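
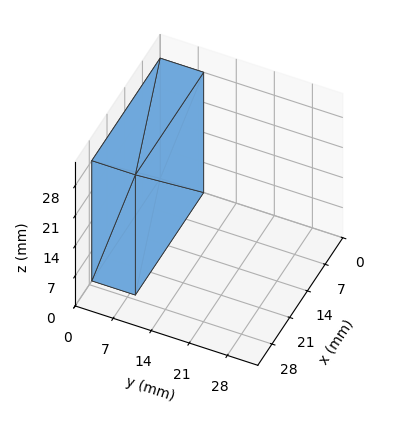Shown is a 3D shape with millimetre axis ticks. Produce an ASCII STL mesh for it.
Reading the render: the shape is a rectangular box, roughly 27 × 8 mm footprint and 28 mm tall (dimensions read to the nearest mm from the axis ticks). For the STL, each face is triangulated and given an outward normal.

solid part
  facet normal 0.0000 0.0000 -1.0000
    outer loop
      vertex 27.00 8.00 0.00
      vertex 27.00 0.00 0.00
      vertex 0.00 0.00 0.00
    endloop
  endfacet
  facet normal 0.0000 0.0000 -1.0000
    outer loop
      vertex 0.00 8.00 0.00
      vertex 27.00 8.00 0.00
      vertex 0.00 0.00 0.00
    endloop
  endfacet
  facet normal 0.0000 0.0000 1.0000
    outer loop
      vertex 0.00 0.00 28.00
      vertex 27.00 0.00 28.00
      vertex 27.00 8.00 28.00
    endloop
  endfacet
  facet normal 0.0000 0.0000 1.0000
    outer loop
      vertex 0.00 0.00 28.00
      vertex 27.00 8.00 28.00
      vertex 0.00 8.00 28.00
    endloop
  endfacet
  facet normal 0.0000 -1.0000 0.0000
    outer loop
      vertex 0.00 0.00 0.00
      vertex 27.00 0.00 0.00
      vertex 27.00 0.00 28.00
    endloop
  endfacet
  facet normal 0.0000 -1.0000 0.0000
    outer loop
      vertex 0.00 0.00 0.00
      vertex 27.00 0.00 28.00
      vertex 0.00 0.00 28.00
    endloop
  endfacet
  facet normal 0.0000 1.0000 0.0000
    outer loop
      vertex 27.00 8.00 28.00
      vertex 27.00 8.00 0.00
      vertex 0.00 8.00 0.00
    endloop
  endfacet
  facet normal 0.0000 1.0000 0.0000
    outer loop
      vertex 0.00 8.00 28.00
      vertex 27.00 8.00 28.00
      vertex 0.00 8.00 0.00
    endloop
  endfacet
  facet normal -1.0000 0.0000 0.0000
    outer loop
      vertex 0.00 8.00 28.00
      vertex 0.00 8.00 0.00
      vertex 0.00 0.00 0.00
    endloop
  endfacet
  facet normal -1.0000 0.0000 0.0000
    outer loop
      vertex 0.00 0.00 28.00
      vertex 0.00 8.00 28.00
      vertex 0.00 0.00 0.00
    endloop
  endfacet
  facet normal 1.0000 0.0000 0.0000
    outer loop
      vertex 27.00 0.00 0.00
      vertex 27.00 8.00 0.00
      vertex 27.00 8.00 28.00
    endloop
  endfacet
  facet normal 1.0000 0.0000 0.0000
    outer loop
      vertex 27.00 0.00 0.00
      vertex 27.00 8.00 28.00
      vertex 27.00 0.00 28.00
    endloop
  endfacet
endsolid part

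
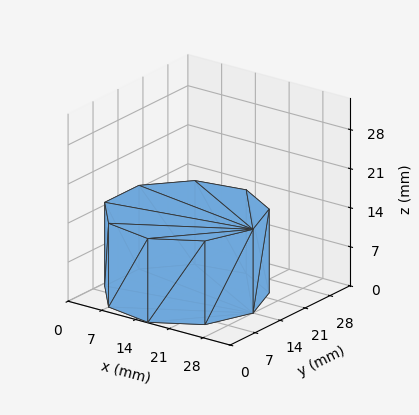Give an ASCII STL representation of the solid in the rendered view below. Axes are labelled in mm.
Reading the render: the shape is a regular 9-sided prism (a cylinder approximated with 9 flat sides), circumscribed radius ≈ 14 mm, height ≈ 15 mm (dimensions read to the nearest mm from the axis ticks). For the STL, each face is triangulated and given an outward normal.

solid part
  facet normal 0.0000 0.0000 -1.0000
    outer loop
      vertex 16.4 27.8 0.0
      vertex 24.7 23.0 0.0
      vertex 28.0 14.0 0.0
    endloop
  endfacet
  facet normal 0.0000 0.0000 -1.0000
    outer loop
      vertex 7.0 26.1 0.0
      vertex 16.4 27.8 0.0
      vertex 28.0 14.0 0.0
    endloop
  endfacet
  facet normal 0.0000 0.0000 -1.0000
    outer loop
      vertex 0.8 18.8 0.0
      vertex 7.0 26.1 0.0
      vertex 28.0 14.0 0.0
    endloop
  endfacet
  facet normal 0.0000 0.0000 -1.0000
    outer loop
      vertex 0.8 9.2 0.0
      vertex 0.8 18.8 0.0
      vertex 28.0 14.0 0.0
    endloop
  endfacet
  facet normal 0.0000 0.0000 -1.0000
    outer loop
      vertex 7.0 1.9 0.0
      vertex 0.8 9.2 0.0
      vertex 28.0 14.0 0.0
    endloop
  endfacet
  facet normal 0.0000 0.0000 -1.0000
    outer loop
      vertex 16.4 0.2 0.0
      vertex 7.0 1.9 0.0
      vertex 28.0 14.0 0.0
    endloop
  endfacet
  facet normal 0.0000 0.0000 -1.0000
    outer loop
      vertex 24.7 5.0 0.0
      vertex 16.4 0.2 0.0
      vertex 28.0 14.0 0.0
    endloop
  endfacet
  facet normal 0.0000 0.0000 1.0000
    outer loop
      vertex 28.0 14.0 15.0
      vertex 24.7 23.0 15.0
      vertex 16.4 27.8 15.0
    endloop
  endfacet
  facet normal 0.0000 0.0000 1.0000
    outer loop
      vertex 28.0 14.0 15.0
      vertex 16.4 27.8 15.0
      vertex 7.0 26.1 15.0
    endloop
  endfacet
  facet normal 0.0000 0.0000 1.0000
    outer loop
      vertex 28.0 14.0 15.0
      vertex 7.0 26.1 15.0
      vertex 0.8 18.8 15.0
    endloop
  endfacet
  facet normal 0.0000 0.0000 1.0000
    outer loop
      vertex 28.0 14.0 15.0
      vertex 0.8 18.8 15.0
      vertex 0.8 9.2 15.0
    endloop
  endfacet
  facet normal 0.0000 0.0000 1.0000
    outer loop
      vertex 28.0 14.0 15.0
      vertex 0.8 9.2 15.0
      vertex 7.0 1.9 15.0
    endloop
  endfacet
  facet normal 0.0000 0.0000 1.0000
    outer loop
      vertex 28.0 14.0 15.0
      vertex 7.0 1.9 15.0
      vertex 16.4 0.2 15.0
    endloop
  endfacet
  facet normal 0.0000 0.0000 1.0000
    outer loop
      vertex 28.0 14.0 15.0
      vertex 16.4 0.2 15.0
      vertex 24.7 5.0 15.0
    endloop
  endfacet
  facet normal 0.9389 0.3443 0.0000
    outer loop
      vertex 28.0 14.0 0.0
      vertex 24.7 23.0 0.0
      vertex 24.7 23.0 15.0
    endloop
  endfacet
  facet normal 0.9389 0.3443 0.0000
    outer loop
      vertex 28.0 14.0 0.0
      vertex 24.7 23.0 15.0
      vertex 28.0 14.0 15.0
    endloop
  endfacet
  facet normal 0.5006 0.8657 0.0000
    outer loop
      vertex 24.7 23.0 0.0
      vertex 16.4 27.8 0.0
      vertex 16.4 27.8 15.0
    endloop
  endfacet
  facet normal 0.5006 0.8657 0.0000
    outer loop
      vertex 24.7 23.0 0.0
      vertex 16.4 27.8 15.0
      vertex 24.7 23.0 15.0
    endloop
  endfacet
  facet normal -0.1780 0.9840 0.0000
    outer loop
      vertex 16.4 27.8 0.0
      vertex 7.0 26.1 0.0
      vertex 7.0 26.1 15.0
    endloop
  endfacet
  facet normal -0.1780 0.9840 0.0000
    outer loop
      vertex 16.4 27.8 0.0
      vertex 7.0 26.1 15.0
      vertex 16.4 27.8 15.0
    endloop
  endfacet
  facet normal -0.7622 0.6473 0.0000
    outer loop
      vertex 7.0 26.1 0.0
      vertex 0.8 18.8 0.0
      vertex 0.8 18.8 15.0
    endloop
  endfacet
  facet normal -0.7622 0.6473 0.0000
    outer loop
      vertex 7.0 26.1 0.0
      vertex 0.8 18.8 15.0
      vertex 7.0 26.1 15.0
    endloop
  endfacet
  facet normal -1.0000 0.0000 0.0000
    outer loop
      vertex 0.8 18.8 0.0
      vertex 0.8 9.2 0.0
      vertex 0.8 9.2 15.0
    endloop
  endfacet
  facet normal -1.0000 0.0000 0.0000
    outer loop
      vertex 0.8 18.8 0.0
      vertex 0.8 9.2 15.0
      vertex 0.8 18.8 15.0
    endloop
  endfacet
  facet normal -0.7622 -0.6473 0.0000
    outer loop
      vertex 0.8 9.2 0.0
      vertex 7.0 1.9 0.0
      vertex 7.0 1.9 15.0
    endloop
  endfacet
  facet normal -0.7622 -0.6473 0.0000
    outer loop
      vertex 0.8 9.2 0.0
      vertex 7.0 1.9 15.0
      vertex 0.8 9.2 15.0
    endloop
  endfacet
  facet normal -0.1780 -0.9840 0.0000
    outer loop
      vertex 7.0 1.9 0.0
      vertex 16.4 0.2 0.0
      vertex 16.4 0.2 15.0
    endloop
  endfacet
  facet normal -0.1780 -0.9840 0.0000
    outer loop
      vertex 7.0 1.9 0.0
      vertex 16.4 0.2 15.0
      vertex 7.0 1.9 15.0
    endloop
  endfacet
  facet normal 0.5006 -0.8657 0.0000
    outer loop
      vertex 16.4 0.2 0.0
      vertex 24.7 5.0 0.0
      vertex 24.7 5.0 15.0
    endloop
  endfacet
  facet normal 0.5006 -0.8657 0.0000
    outer loop
      vertex 16.4 0.2 0.0
      vertex 24.7 5.0 15.0
      vertex 16.4 0.2 15.0
    endloop
  endfacet
  facet normal 0.9389 -0.3443 0.0000
    outer loop
      vertex 24.7 5.0 0.0
      vertex 28.0 14.0 0.0
      vertex 28.0 14.0 15.0
    endloop
  endfacet
  facet normal 0.9389 -0.3443 0.0000
    outer loop
      vertex 24.7 5.0 0.0
      vertex 28.0 14.0 15.0
      vertex 24.7 5.0 15.0
    endloop
  endfacet
endsolid part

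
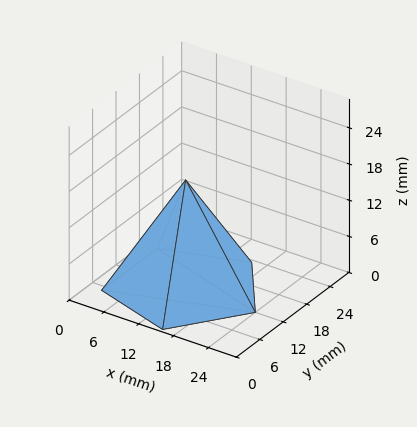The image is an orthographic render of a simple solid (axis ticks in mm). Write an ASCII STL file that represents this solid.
Reading the render: the shape is a regular 5-sided pyramid, base circumscribed radius ≈ 12 mm, apex at z ≈ 18 mm (dimensions read to the nearest mm from the axis ticks). For the STL, each face is triangulated and given an outward normal.

solid part
  facet normal 0.0000 0.0000 -1.0000
    outer loop
      vertex 2.3 19.1 0.0
      vertex 15.7 23.4 0.0
      vertex 24.0 12.0 0.0
    endloop
  endfacet
  facet normal 0.0000 0.0000 -1.0000
    outer loop
      vertex 2.3 4.9 0.0
      vertex 2.3 19.1 0.0
      vertex 24.0 12.0 0.0
    endloop
  endfacet
  facet normal 0.0000 0.0000 -1.0000
    outer loop
      vertex 15.7 0.6 0.0
      vertex 2.3 4.9 0.0
      vertex 24.0 12.0 0.0
    endloop
  endfacet
  facet normal 0.7117 0.5181 0.4744
    outer loop
      vertex 24.0 12.0 0.0
      vertex 15.7 23.4 0.0
      vertex 12.0 12.0 18.0
    endloop
  endfacet
  facet normal -0.2688 0.8377 0.4753
    outer loop
      vertex 15.7 23.4 0.0
      vertex 2.3 19.1 0.0
      vertex 12.0 12.0 18.0
    endloop
  endfacet
  facet normal -0.8803 0.0000 0.4744
    outer loop
      vertex 2.3 19.1 0.0
      vertex 2.3 4.9 0.0
      vertex 12.0 12.0 18.0
    endloop
  endfacet
  facet normal -0.2688 -0.8377 0.4753
    outer loop
      vertex 2.3 4.9 0.0
      vertex 15.7 0.6 0.0
      vertex 12.0 12.0 18.0
    endloop
  endfacet
  facet normal 0.7117 -0.5181 0.4744
    outer loop
      vertex 15.7 0.6 0.0
      vertex 24.0 12.0 0.0
      vertex 12.0 12.0 18.0
    endloop
  endfacet
endsolid part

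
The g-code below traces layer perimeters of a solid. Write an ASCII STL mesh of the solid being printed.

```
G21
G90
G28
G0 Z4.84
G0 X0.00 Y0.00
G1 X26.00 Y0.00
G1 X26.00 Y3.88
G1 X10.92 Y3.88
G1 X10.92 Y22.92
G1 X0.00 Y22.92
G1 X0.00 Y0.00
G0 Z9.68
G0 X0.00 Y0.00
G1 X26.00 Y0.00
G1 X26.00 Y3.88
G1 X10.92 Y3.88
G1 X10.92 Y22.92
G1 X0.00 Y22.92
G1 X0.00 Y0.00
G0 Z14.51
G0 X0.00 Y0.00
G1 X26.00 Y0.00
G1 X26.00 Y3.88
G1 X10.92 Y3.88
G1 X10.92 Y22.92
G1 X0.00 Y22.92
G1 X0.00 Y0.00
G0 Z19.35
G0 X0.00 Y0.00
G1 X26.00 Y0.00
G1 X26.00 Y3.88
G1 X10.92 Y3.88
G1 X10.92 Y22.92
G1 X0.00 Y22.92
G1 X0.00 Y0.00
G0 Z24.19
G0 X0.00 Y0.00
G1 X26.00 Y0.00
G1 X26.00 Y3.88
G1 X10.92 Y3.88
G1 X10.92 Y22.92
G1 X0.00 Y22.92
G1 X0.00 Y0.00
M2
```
solid part
  facet normal 0.0000 0.0000 -1.0000
    outer loop
      vertex 26.00 3.88 0.00
      vertex 26.00 0.00 0.00
      vertex 0.00 0.00 0.00
    endloop
  endfacet
  facet normal 0.0000 0.0000 -1.0000
    outer loop
      vertex 10.92 3.88 0.00
      vertex 26.00 3.88 0.00
      vertex 0.00 0.00 0.00
    endloop
  endfacet
  facet normal 0.0000 0.0000 -1.0000
    outer loop
      vertex 10.92 22.92 0.00
      vertex 10.92 3.88 0.00
      vertex 0.00 0.00 0.00
    endloop
  endfacet
  facet normal 0.0000 0.0000 -1.0000
    outer loop
      vertex 0.00 22.92 0.00
      vertex 10.92 22.92 0.00
      vertex 0.00 0.00 0.00
    endloop
  endfacet
  facet normal 0.0000 0.0000 1.0000
    outer loop
      vertex 0.00 0.00 24.19
      vertex 26.00 0.00 24.19
      vertex 26.00 3.88 24.19
    endloop
  endfacet
  facet normal 0.0000 0.0000 1.0000
    outer loop
      vertex 0.00 0.00 24.19
      vertex 26.00 3.88 24.19
      vertex 10.92 3.88 24.19
    endloop
  endfacet
  facet normal 0.0000 0.0000 1.0000
    outer loop
      vertex 0.00 0.00 24.19
      vertex 10.92 3.88 24.19
      vertex 10.92 22.92 24.19
    endloop
  endfacet
  facet normal 0.0000 0.0000 1.0000
    outer loop
      vertex 0.00 0.00 24.19
      vertex 10.92 22.92 24.19
      vertex 0.00 22.92 24.19
    endloop
  endfacet
  facet normal 0.0000 -1.0000 0.0000
    outer loop
      vertex 0.00 0.00 0.00
      vertex 26.00 0.00 0.00
      vertex 26.00 0.00 24.19
    endloop
  endfacet
  facet normal 0.0000 -1.0000 0.0000
    outer loop
      vertex 0.00 0.00 0.00
      vertex 26.00 0.00 24.19
      vertex 0.00 0.00 24.19
    endloop
  endfacet
  facet normal 1.0000 0.0000 0.0000
    outer loop
      vertex 26.00 0.00 0.00
      vertex 26.00 3.88 0.00
      vertex 26.00 3.88 24.19
    endloop
  endfacet
  facet normal 1.0000 0.0000 0.0000
    outer loop
      vertex 26.00 0.00 0.00
      vertex 26.00 3.88 24.19
      vertex 26.00 0.00 24.19
    endloop
  endfacet
  facet normal 0.0000 1.0000 0.0000
    outer loop
      vertex 26.00 3.88 0.00
      vertex 10.92 3.88 0.00
      vertex 10.92 3.88 24.19
    endloop
  endfacet
  facet normal 0.0000 1.0000 0.0000
    outer loop
      vertex 26.00 3.88 0.00
      vertex 10.92 3.88 24.19
      vertex 26.00 3.88 24.19
    endloop
  endfacet
  facet normal 1.0000 0.0000 0.0000
    outer loop
      vertex 10.92 3.88 0.00
      vertex 10.92 22.92 0.00
      vertex 10.92 22.92 24.19
    endloop
  endfacet
  facet normal 1.0000 0.0000 0.0000
    outer loop
      vertex 10.92 3.88 0.00
      vertex 10.92 22.92 24.19
      vertex 10.92 3.88 24.19
    endloop
  endfacet
  facet normal 0.0000 1.0000 0.0000
    outer loop
      vertex 10.92 22.92 0.00
      vertex 0.00 22.92 0.00
      vertex 0.00 22.92 24.19
    endloop
  endfacet
  facet normal 0.0000 1.0000 0.0000
    outer loop
      vertex 10.92 22.92 0.00
      vertex 0.00 22.92 24.19
      vertex 10.92 22.92 24.19
    endloop
  endfacet
  facet normal -1.0000 0.0000 0.0000
    outer loop
      vertex 0.00 22.92 0.00
      vertex 0.00 0.00 0.00
      vertex 0.00 0.00 24.19
    endloop
  endfacet
  facet normal -1.0000 0.0000 0.0000
    outer loop
      vertex 0.00 22.92 0.00
      vertex 0.00 0.00 24.19
      vertex 0.00 22.92 24.19
    endloop
  endfacet
endsolid part

The G0 Z moves step by Δz≈4.84 mm. Every layer's G1 loop is the same polygon, so the solid is a straight extrusion of it from z=0 to z≈24.2. Closing with flat bottom and top caps and triangulating gives 20 facets — an L-shaped prism: outer 26 × 22.9 mm, arm thicknesses ≈ 3.88 mm (horizontal) and 10.9 mm (vertical), extruded 24.2 mm in z.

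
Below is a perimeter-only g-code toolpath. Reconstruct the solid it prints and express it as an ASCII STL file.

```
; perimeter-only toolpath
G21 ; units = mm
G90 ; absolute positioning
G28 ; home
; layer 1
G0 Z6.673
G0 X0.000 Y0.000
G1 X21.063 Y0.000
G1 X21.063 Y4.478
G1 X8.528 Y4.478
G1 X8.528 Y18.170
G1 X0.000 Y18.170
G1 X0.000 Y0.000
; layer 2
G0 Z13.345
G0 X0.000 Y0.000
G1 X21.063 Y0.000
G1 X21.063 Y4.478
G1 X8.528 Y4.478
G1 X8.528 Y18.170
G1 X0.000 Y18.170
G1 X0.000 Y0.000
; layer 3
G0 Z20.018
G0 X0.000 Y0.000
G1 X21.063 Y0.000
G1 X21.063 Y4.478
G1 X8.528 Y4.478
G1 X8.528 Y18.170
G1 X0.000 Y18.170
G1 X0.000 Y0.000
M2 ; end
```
solid part
  facet normal 0.0000 0.0000 -1.0000
    outer loop
      vertex 21.063 4.478 0.000
      vertex 21.063 0.000 0.000
      vertex 0.000 0.000 0.000
    endloop
  endfacet
  facet normal 0.0000 0.0000 -1.0000
    outer loop
      vertex 8.528 4.478 0.000
      vertex 21.063 4.478 0.000
      vertex 0.000 0.000 0.000
    endloop
  endfacet
  facet normal 0.0000 0.0000 -1.0000
    outer loop
      vertex 8.528 18.170 0.000
      vertex 8.528 4.478 0.000
      vertex 0.000 0.000 0.000
    endloop
  endfacet
  facet normal 0.0000 0.0000 -1.0000
    outer loop
      vertex 0.000 18.170 0.000
      vertex 8.528 18.170 0.000
      vertex 0.000 0.000 0.000
    endloop
  endfacet
  facet normal 0.0000 0.0000 1.0000
    outer loop
      vertex 0.000 0.000 20.018
      vertex 21.063 0.000 20.018
      vertex 21.063 4.478 20.018
    endloop
  endfacet
  facet normal 0.0000 0.0000 1.0000
    outer loop
      vertex 0.000 0.000 20.018
      vertex 21.063 4.478 20.018
      vertex 8.528 4.478 20.018
    endloop
  endfacet
  facet normal 0.0000 0.0000 1.0000
    outer loop
      vertex 0.000 0.000 20.018
      vertex 8.528 4.478 20.018
      vertex 8.528 18.170 20.018
    endloop
  endfacet
  facet normal 0.0000 0.0000 1.0000
    outer loop
      vertex 0.000 0.000 20.018
      vertex 8.528 18.170 20.018
      vertex 0.000 18.170 20.018
    endloop
  endfacet
  facet normal 0.0000 -1.0000 0.0000
    outer loop
      vertex 0.000 0.000 0.000
      vertex 21.063 0.000 0.000
      vertex 21.063 0.000 20.018
    endloop
  endfacet
  facet normal 0.0000 -1.0000 0.0000
    outer loop
      vertex 0.000 0.000 0.000
      vertex 21.063 0.000 20.018
      vertex 0.000 0.000 20.018
    endloop
  endfacet
  facet normal 1.0000 0.0000 0.0000
    outer loop
      vertex 21.063 0.000 0.000
      vertex 21.063 4.478 0.000
      vertex 21.063 4.478 20.018
    endloop
  endfacet
  facet normal 1.0000 0.0000 0.0000
    outer loop
      vertex 21.063 0.000 0.000
      vertex 21.063 4.478 20.018
      vertex 21.063 0.000 20.018
    endloop
  endfacet
  facet normal 0.0000 1.0000 0.0000
    outer loop
      vertex 21.063 4.478 0.000
      vertex 8.528 4.478 0.000
      vertex 8.528 4.478 20.018
    endloop
  endfacet
  facet normal 0.0000 1.0000 0.0000
    outer loop
      vertex 21.063 4.478 0.000
      vertex 8.528 4.478 20.018
      vertex 21.063 4.478 20.018
    endloop
  endfacet
  facet normal 1.0000 0.0000 0.0000
    outer loop
      vertex 8.528 4.478 0.000
      vertex 8.528 18.170 0.000
      vertex 8.528 18.170 20.018
    endloop
  endfacet
  facet normal 1.0000 0.0000 0.0000
    outer loop
      vertex 8.528 4.478 0.000
      vertex 8.528 18.170 20.018
      vertex 8.528 4.478 20.018
    endloop
  endfacet
  facet normal 0.0000 1.0000 0.0000
    outer loop
      vertex 8.528 18.170 0.000
      vertex 0.000 18.170 0.000
      vertex 0.000 18.170 20.018
    endloop
  endfacet
  facet normal 0.0000 1.0000 0.0000
    outer loop
      vertex 8.528 18.170 0.000
      vertex 0.000 18.170 20.018
      vertex 8.528 18.170 20.018
    endloop
  endfacet
  facet normal -1.0000 0.0000 0.0000
    outer loop
      vertex 0.000 18.170 0.000
      vertex 0.000 0.000 0.000
      vertex 0.000 0.000 20.018
    endloop
  endfacet
  facet normal -1.0000 0.0000 0.0000
    outer loop
      vertex 0.000 18.170 0.000
      vertex 0.000 0.000 20.018
      vertex 0.000 18.170 20.018
    endloop
  endfacet
endsolid part

The G0 Z moves step by Δz≈6.673 mm. Every layer's G1 loop is the same polygon, so the solid is a straight extrusion of it from z=0 to z≈20. Closing with flat bottom and top caps and triangulating gives 20 facets — an L-shaped prism: outer 21.1 × 18.2 mm, arm thicknesses ≈ 4.48 mm (horizontal) and 8.53 mm (vertical), extruded 20 mm in z.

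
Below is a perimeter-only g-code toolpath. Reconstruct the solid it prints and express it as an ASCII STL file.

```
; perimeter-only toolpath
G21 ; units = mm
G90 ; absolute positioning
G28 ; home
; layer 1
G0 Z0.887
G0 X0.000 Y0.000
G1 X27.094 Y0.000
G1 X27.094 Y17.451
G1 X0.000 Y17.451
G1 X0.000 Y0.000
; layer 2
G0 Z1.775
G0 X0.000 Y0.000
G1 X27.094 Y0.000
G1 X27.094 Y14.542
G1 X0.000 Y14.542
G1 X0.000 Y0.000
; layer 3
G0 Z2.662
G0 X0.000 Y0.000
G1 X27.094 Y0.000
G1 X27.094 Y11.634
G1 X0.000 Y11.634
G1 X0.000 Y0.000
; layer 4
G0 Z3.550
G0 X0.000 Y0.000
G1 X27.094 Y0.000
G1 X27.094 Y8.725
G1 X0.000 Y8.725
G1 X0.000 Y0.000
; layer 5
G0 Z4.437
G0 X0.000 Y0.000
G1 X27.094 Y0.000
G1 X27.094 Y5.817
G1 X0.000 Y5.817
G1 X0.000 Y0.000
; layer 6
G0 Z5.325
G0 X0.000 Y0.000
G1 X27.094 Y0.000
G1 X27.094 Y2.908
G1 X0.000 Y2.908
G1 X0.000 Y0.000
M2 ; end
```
solid part
  facet normal 0.0000 0.0000 -1.0000
    outer loop
      vertex 27.094 20.359 0.000
      vertex 27.094 0.000 0.000
      vertex 0.000 0.000 0.000
    endloop
  endfacet
  facet normal 0.0000 0.0000 -1.0000
    outer loop
      vertex 0.000 20.359 0.000
      vertex 27.094 20.359 0.000
      vertex 0.000 0.000 0.000
    endloop
  endfacet
  facet normal 0.0000 -1.0000 0.0000
    outer loop
      vertex 0.000 0.000 0.000
      vertex 27.094 0.000 0.000
      vertex 27.094 0.000 6.212
    endloop
  endfacet
  facet normal 0.0000 -1.0000 0.0000
    outer loop
      vertex 0.000 0.000 0.000
      vertex 27.094 0.000 6.212
      vertex 0.000 0.000 6.212
    endloop
  endfacet
  facet normal 0.0000 0.2918 0.9565
    outer loop
      vertex 0.000 0.000 6.212
      vertex 27.094 0.000 6.212
      vertex 27.094 20.359 0.000
    endloop
  endfacet
  facet normal 0.0000 0.2918 0.9565
    outer loop
      vertex 0.000 0.000 6.212
      vertex 27.094 20.359 0.000
      vertex 0.000 20.359 0.000
    endloop
  endfacet
  facet normal -1.0000 0.0000 0.0000
    outer loop
      vertex 0.000 0.000 6.212
      vertex 0.000 20.359 0.000
      vertex 0.000 0.000 0.000
    endloop
  endfacet
  facet normal 1.0000 0.0000 0.0000
    outer loop
      vertex 27.094 0.000 0.000
      vertex 27.094 20.359 0.000
      vertex 27.094 0.000 6.212
    endloop
  endfacet
endsolid part

The G0 Z moves step by Δz≈0.887 mm. The G1 loops shrink linearly with z, so the solid tapers from its base footprint up to z≈6.21. Closing with a flat bottom cap and the tapered top and triangulating gives 8 facets — a wedge (ramp): 27.1 × 20.4 mm base, rising to 6.21 mm along the y=0 edge and sloping linearly to z=0 at y=20.4.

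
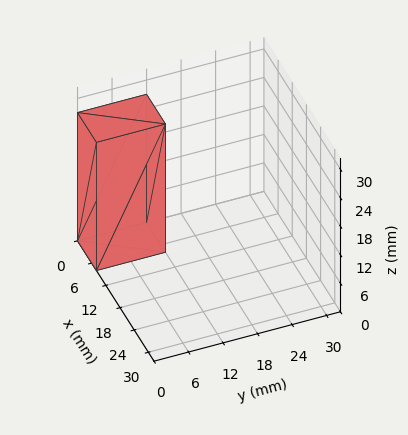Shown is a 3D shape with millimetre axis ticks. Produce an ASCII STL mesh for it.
Reading the render: the shape is a rectangular box, roughly 8 × 12 mm footprint and 27 mm tall (dimensions read to the nearest mm from the axis ticks). For the STL, each face is triangulated and given an outward normal.

solid part
  facet normal 0.0000 0.0000 -1.0000
    outer loop
      vertex 8.0 12.0 0.0
      vertex 8.0 0.0 0.0
      vertex 0.0 0.0 0.0
    endloop
  endfacet
  facet normal 0.0000 0.0000 -1.0000
    outer loop
      vertex 0.0 12.0 0.0
      vertex 8.0 12.0 0.0
      vertex 0.0 0.0 0.0
    endloop
  endfacet
  facet normal 0.0000 0.0000 1.0000
    outer loop
      vertex 0.0 0.0 27.0
      vertex 8.0 0.0 27.0
      vertex 8.0 12.0 27.0
    endloop
  endfacet
  facet normal 0.0000 0.0000 1.0000
    outer loop
      vertex 0.0 0.0 27.0
      vertex 8.0 12.0 27.0
      vertex 0.0 12.0 27.0
    endloop
  endfacet
  facet normal 0.0000 -1.0000 0.0000
    outer loop
      vertex 0.0 0.0 0.0
      vertex 8.0 0.0 0.0
      vertex 8.0 0.0 27.0
    endloop
  endfacet
  facet normal 0.0000 -1.0000 0.0000
    outer loop
      vertex 0.0 0.0 0.0
      vertex 8.0 0.0 27.0
      vertex 0.0 0.0 27.0
    endloop
  endfacet
  facet normal 0.0000 1.0000 0.0000
    outer loop
      vertex 8.0 12.0 27.0
      vertex 8.0 12.0 0.0
      vertex 0.0 12.0 0.0
    endloop
  endfacet
  facet normal 0.0000 1.0000 0.0000
    outer loop
      vertex 0.0 12.0 27.0
      vertex 8.0 12.0 27.0
      vertex 0.0 12.0 0.0
    endloop
  endfacet
  facet normal -1.0000 0.0000 0.0000
    outer loop
      vertex 0.0 12.0 27.0
      vertex 0.0 12.0 0.0
      vertex 0.0 0.0 0.0
    endloop
  endfacet
  facet normal -1.0000 0.0000 0.0000
    outer loop
      vertex 0.0 0.0 27.0
      vertex 0.0 12.0 27.0
      vertex 0.0 0.0 0.0
    endloop
  endfacet
  facet normal 1.0000 0.0000 0.0000
    outer loop
      vertex 8.0 0.0 0.0
      vertex 8.0 12.0 0.0
      vertex 8.0 12.0 27.0
    endloop
  endfacet
  facet normal 1.0000 0.0000 0.0000
    outer loop
      vertex 8.0 0.0 0.0
      vertex 8.0 12.0 27.0
      vertex 8.0 0.0 27.0
    endloop
  endfacet
endsolid part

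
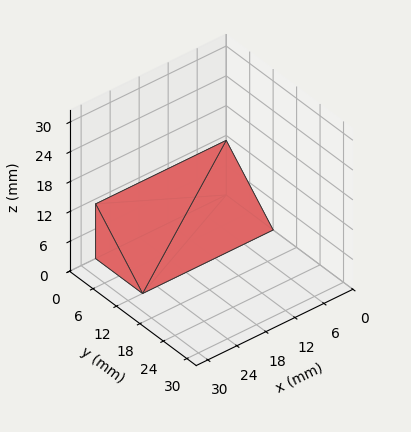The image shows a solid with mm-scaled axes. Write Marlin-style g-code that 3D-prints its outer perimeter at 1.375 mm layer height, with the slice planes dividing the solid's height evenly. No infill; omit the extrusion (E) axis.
Reading the render: the shape is a wedge (ramp): 27 × 12 mm base, rising to 11 mm along the y=0 edge and sloping linearly to z=0 at y=12 (dimensions read to the nearest mm from the axis ticks). For the g-code, the solid's height is divided into equal slices at the stated Δz and each level perimeter traced with G1 moves after a G0 lift.

; perimeter-only toolpath
G21 ; units = mm
G90 ; absolute positioning
G28 ; home
; layer 1
G0 Z1.375
G0 X0.000 Y0.000
G1 X27.000 Y0.000
G1 X27.000 Y10.500
G1 X0.000 Y10.500
G1 X0.000 Y0.000
; layer 2
G0 Z2.750
G0 X0.000 Y0.000
G1 X27.000 Y0.000
G1 X27.000 Y9.000
G1 X0.000 Y9.000
G1 X0.000 Y0.000
; layer 3
G0 Z4.125
G0 X0.000 Y0.000
G1 X27.000 Y0.000
G1 X27.000 Y7.500
G1 X0.000 Y7.500
G1 X0.000 Y0.000
; layer 4
G0 Z5.500
G0 X0.000 Y0.000
G1 X27.000 Y0.000
G1 X27.000 Y6.000
G1 X0.000 Y6.000
G1 X0.000 Y0.000
; layer 5
G0 Z6.875
G0 X0.000 Y0.000
G1 X27.000 Y0.000
G1 X27.000 Y4.500
G1 X0.000 Y4.500
G1 X0.000 Y0.000
; layer 6
G0 Z8.250
G0 X0.000 Y0.000
G1 X27.000 Y0.000
G1 X27.000 Y3.000
G1 X0.000 Y3.000
G1 X0.000 Y0.000
; layer 7
G0 Z9.625
G0 X0.000 Y0.000
G1 X27.000 Y0.000
G1 X27.000 Y1.500
G1 X0.000 Y1.500
G1 X0.000 Y0.000
M2 ; end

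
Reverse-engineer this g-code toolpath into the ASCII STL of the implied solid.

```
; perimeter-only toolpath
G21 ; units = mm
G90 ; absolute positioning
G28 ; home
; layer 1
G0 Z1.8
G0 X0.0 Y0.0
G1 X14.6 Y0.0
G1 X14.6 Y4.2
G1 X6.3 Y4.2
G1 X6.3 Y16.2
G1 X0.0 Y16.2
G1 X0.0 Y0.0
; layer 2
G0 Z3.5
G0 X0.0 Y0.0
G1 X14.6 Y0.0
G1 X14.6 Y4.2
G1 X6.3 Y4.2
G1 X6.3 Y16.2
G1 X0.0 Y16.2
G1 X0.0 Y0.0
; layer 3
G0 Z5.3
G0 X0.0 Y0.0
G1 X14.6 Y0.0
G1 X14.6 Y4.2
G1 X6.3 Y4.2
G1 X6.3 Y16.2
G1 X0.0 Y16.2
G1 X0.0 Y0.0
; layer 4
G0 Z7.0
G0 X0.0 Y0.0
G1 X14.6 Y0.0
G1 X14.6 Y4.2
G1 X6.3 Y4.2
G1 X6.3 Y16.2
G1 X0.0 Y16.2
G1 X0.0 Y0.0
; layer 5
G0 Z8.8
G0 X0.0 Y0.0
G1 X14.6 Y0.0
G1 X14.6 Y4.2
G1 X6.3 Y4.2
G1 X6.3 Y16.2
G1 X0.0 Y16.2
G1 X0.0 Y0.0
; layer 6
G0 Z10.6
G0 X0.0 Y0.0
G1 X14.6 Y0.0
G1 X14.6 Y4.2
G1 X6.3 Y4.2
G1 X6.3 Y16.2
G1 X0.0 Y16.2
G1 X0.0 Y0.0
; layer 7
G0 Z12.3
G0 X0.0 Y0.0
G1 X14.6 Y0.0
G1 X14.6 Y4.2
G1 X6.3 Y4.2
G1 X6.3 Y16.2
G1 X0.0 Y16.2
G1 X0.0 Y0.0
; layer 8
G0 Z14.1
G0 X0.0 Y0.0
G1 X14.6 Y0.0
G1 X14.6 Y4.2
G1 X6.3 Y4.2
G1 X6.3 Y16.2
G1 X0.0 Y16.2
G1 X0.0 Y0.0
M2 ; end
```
solid part
  facet normal 0.0000 0.0000 -1.0000
    outer loop
      vertex 14.6 4.2 0.0
      vertex 14.6 0.0 0.0
      vertex 0.0 0.0 0.0
    endloop
  endfacet
  facet normal 0.0000 0.0000 -1.0000
    outer loop
      vertex 6.3 4.2 0.0
      vertex 14.6 4.2 0.0
      vertex 0.0 0.0 0.0
    endloop
  endfacet
  facet normal 0.0000 0.0000 -1.0000
    outer loop
      vertex 6.3 16.2 0.0
      vertex 6.3 4.2 0.0
      vertex 0.0 0.0 0.0
    endloop
  endfacet
  facet normal 0.0000 0.0000 -1.0000
    outer loop
      vertex 0.0 16.2 0.0
      vertex 6.3 16.2 0.0
      vertex 0.0 0.0 0.0
    endloop
  endfacet
  facet normal 0.0000 0.0000 1.0000
    outer loop
      vertex 0.0 0.0 14.1
      vertex 14.6 0.0 14.1
      vertex 14.6 4.2 14.1
    endloop
  endfacet
  facet normal 0.0000 0.0000 1.0000
    outer loop
      vertex 0.0 0.0 14.1
      vertex 14.6 4.2 14.1
      vertex 6.3 4.2 14.1
    endloop
  endfacet
  facet normal 0.0000 0.0000 1.0000
    outer loop
      vertex 0.0 0.0 14.1
      vertex 6.3 4.2 14.1
      vertex 6.3 16.2 14.1
    endloop
  endfacet
  facet normal 0.0000 0.0000 1.0000
    outer loop
      vertex 0.0 0.0 14.1
      vertex 6.3 16.2 14.1
      vertex 0.0 16.2 14.1
    endloop
  endfacet
  facet normal 0.0000 -1.0000 0.0000
    outer loop
      vertex 0.0 0.0 0.0
      vertex 14.6 0.0 0.0
      vertex 14.6 0.0 14.1
    endloop
  endfacet
  facet normal 0.0000 -1.0000 0.0000
    outer loop
      vertex 0.0 0.0 0.0
      vertex 14.6 0.0 14.1
      vertex 0.0 0.0 14.1
    endloop
  endfacet
  facet normal 1.0000 0.0000 0.0000
    outer loop
      vertex 14.6 0.0 0.0
      vertex 14.6 4.2 0.0
      vertex 14.6 4.2 14.1
    endloop
  endfacet
  facet normal 1.0000 0.0000 0.0000
    outer loop
      vertex 14.6 0.0 0.0
      vertex 14.6 4.2 14.1
      vertex 14.6 0.0 14.1
    endloop
  endfacet
  facet normal 0.0000 1.0000 0.0000
    outer loop
      vertex 14.6 4.2 0.0
      vertex 6.3 4.2 0.0
      vertex 6.3 4.2 14.1
    endloop
  endfacet
  facet normal 0.0000 1.0000 0.0000
    outer loop
      vertex 14.6 4.2 0.0
      vertex 6.3 4.2 14.1
      vertex 14.6 4.2 14.1
    endloop
  endfacet
  facet normal 1.0000 0.0000 0.0000
    outer loop
      vertex 6.3 4.2 0.0
      vertex 6.3 16.2 0.0
      vertex 6.3 16.2 14.1
    endloop
  endfacet
  facet normal 1.0000 0.0000 0.0000
    outer loop
      vertex 6.3 4.2 0.0
      vertex 6.3 16.2 14.1
      vertex 6.3 4.2 14.1
    endloop
  endfacet
  facet normal 0.0000 1.0000 0.0000
    outer loop
      vertex 6.3 16.2 0.0
      vertex 0.0 16.2 0.0
      vertex 0.0 16.2 14.1
    endloop
  endfacet
  facet normal 0.0000 1.0000 0.0000
    outer loop
      vertex 6.3 16.2 0.0
      vertex 0.0 16.2 14.1
      vertex 6.3 16.2 14.1
    endloop
  endfacet
  facet normal -1.0000 0.0000 0.0000
    outer loop
      vertex 0.0 16.2 0.0
      vertex 0.0 0.0 0.0
      vertex 0.0 0.0 14.1
    endloop
  endfacet
  facet normal -1.0000 0.0000 0.0000
    outer loop
      vertex 0.0 16.2 0.0
      vertex 0.0 0.0 14.1
      vertex 0.0 16.2 14.1
    endloop
  endfacet
endsolid part

The G0 Z moves step by Δz≈1.8 mm. Every layer's G1 loop is the same polygon, so the solid is a straight extrusion of it from z=0 to z≈14.1. Closing with flat bottom and top caps and triangulating gives 20 facets — an L-shaped prism: outer 14.6 × 16.2 mm, arm thicknesses ≈ 4.2 mm (horizontal) and 6.3 mm (vertical), extruded 14.1 mm in z.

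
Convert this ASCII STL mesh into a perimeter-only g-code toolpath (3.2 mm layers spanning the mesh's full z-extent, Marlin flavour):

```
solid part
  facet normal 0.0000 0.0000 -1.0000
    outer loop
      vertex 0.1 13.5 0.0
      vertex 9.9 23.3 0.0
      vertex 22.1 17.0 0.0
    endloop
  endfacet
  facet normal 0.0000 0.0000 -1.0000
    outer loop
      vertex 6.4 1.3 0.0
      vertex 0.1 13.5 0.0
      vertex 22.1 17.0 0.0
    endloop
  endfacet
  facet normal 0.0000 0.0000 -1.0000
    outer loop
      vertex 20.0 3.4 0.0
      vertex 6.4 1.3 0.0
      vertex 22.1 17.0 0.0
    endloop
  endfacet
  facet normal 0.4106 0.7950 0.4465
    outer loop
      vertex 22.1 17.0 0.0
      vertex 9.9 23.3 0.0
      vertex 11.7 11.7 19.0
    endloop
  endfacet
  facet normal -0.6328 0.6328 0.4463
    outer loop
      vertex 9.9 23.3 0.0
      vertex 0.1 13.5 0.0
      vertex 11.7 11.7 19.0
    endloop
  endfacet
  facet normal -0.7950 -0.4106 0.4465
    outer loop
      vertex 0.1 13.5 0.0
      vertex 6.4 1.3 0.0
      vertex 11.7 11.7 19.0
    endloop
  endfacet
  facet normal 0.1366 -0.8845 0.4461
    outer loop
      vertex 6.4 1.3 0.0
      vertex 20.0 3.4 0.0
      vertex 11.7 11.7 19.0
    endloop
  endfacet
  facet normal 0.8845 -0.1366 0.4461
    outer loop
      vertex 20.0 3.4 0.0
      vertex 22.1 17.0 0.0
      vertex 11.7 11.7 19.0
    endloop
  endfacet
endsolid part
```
; perimeter-only toolpath
G21 ; units = mm
G90 ; absolute positioning
G28 ; home
; layer 1
G0 Z3.2
G0 X20.4 Y16.1
G1 X10.2 Y21.4
G1 X2.0 Y13.2
G1 X7.3 Y3.0
G1 X18.6 Y4.8
G1 X20.4 Y16.1
; layer 2
G0 Z6.3
G0 X18.6 Y15.2
G1 X10.5 Y19.4
G1 X4.0 Y12.9
G1 X8.2 Y4.8
G1 X17.2 Y6.2
G1 X18.6 Y15.2
; layer 3
G0 Z9.5
G0 X16.9 Y14.3
G1 X10.8 Y17.5
G1 X5.9 Y12.6
G1 X9.1 Y6.5
G1 X15.8 Y7.5
G1 X16.9 Y14.3
; layer 4
G0 Z12.7
G0 X15.2 Y13.5
G1 X11.1 Y15.6
G1 X7.8 Y12.3
G1 X9.9 Y8.2
G1 X14.5 Y8.9
G1 X15.2 Y13.5
; layer 5
G0 Z15.8
G0 X13.4 Y12.6
G1 X11.4 Y13.6
G1 X9.8 Y12.0
G1 X10.8 Y10.0
G1 X13.1 Y10.3
G1 X13.4 Y12.6
M2 ; end

The solid is a regular 5-sided pyramid, base circumscribed radius ≈ 11.7 mm, apex at z ≈ 19 mm. Slicing at Δz = 3.2 mm — 6 equal slices spanning the solid's height, so layer i sits at z = i·h/6 — gives 5 non-empty perimeters. Each is a 5-segment closed polygon; G0 lifts to the layer z and rapids to the start vertex, then G1 traces the edges. The cross-section shrinks linearly with z (the slice at the apex is degenerate and omitted).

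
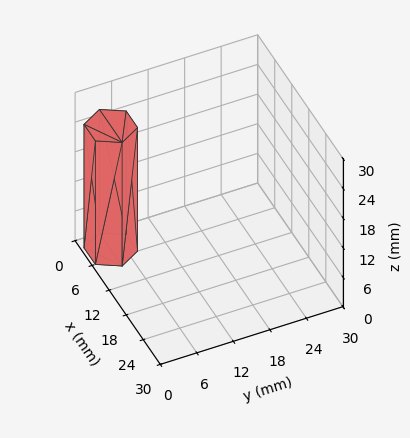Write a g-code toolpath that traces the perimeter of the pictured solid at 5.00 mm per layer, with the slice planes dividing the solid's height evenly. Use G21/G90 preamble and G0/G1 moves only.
Reading the render: the shape is a regular 6-sided prism (a cylinder approximated with 6 flat sides), circumscribed radius ≈ 4 mm, height ≈ 25 mm (dimensions read to the nearest mm from the axis ticks). For the g-code, the solid's height is divided into equal slices at the stated Δz and each level perimeter traced with G1 moves after a G0 lift.

; perimeter-only toolpath
G21 ; units = mm
G90 ; absolute positioning
G28 ; home
; layer 1
G0 Z5.00
G0 X8.00 Y4.00
G1 X6.00 Y7.46
G1 X2.00 Y7.46
G1 X0.00 Y4.00
G1 X2.00 Y0.54
G1 X6.00 Y0.54
G1 X8.00 Y4.00
; layer 2
G0 Z10.00
G0 X8.00 Y4.00
G1 X6.00 Y7.46
G1 X2.00 Y7.46
G1 X0.00 Y4.00
G1 X2.00 Y0.54
G1 X6.00 Y0.54
G1 X8.00 Y4.00
; layer 3
G0 Z15.00
G0 X8.00 Y4.00
G1 X6.00 Y7.46
G1 X2.00 Y7.46
G1 X0.00 Y4.00
G1 X2.00 Y0.54
G1 X6.00 Y0.54
G1 X8.00 Y4.00
; layer 4
G0 Z20.00
G0 X8.00 Y4.00
G1 X6.00 Y7.46
G1 X2.00 Y7.46
G1 X0.00 Y4.00
G1 X2.00 Y0.54
G1 X6.00 Y0.54
G1 X8.00 Y4.00
; layer 5
G0 Z25.00
G0 X8.00 Y4.00
G1 X6.00 Y7.46
G1 X2.00 Y7.46
G1 X0.00 Y4.00
G1 X2.00 Y0.54
G1 X6.00 Y0.54
G1 X8.00 Y4.00
M2 ; end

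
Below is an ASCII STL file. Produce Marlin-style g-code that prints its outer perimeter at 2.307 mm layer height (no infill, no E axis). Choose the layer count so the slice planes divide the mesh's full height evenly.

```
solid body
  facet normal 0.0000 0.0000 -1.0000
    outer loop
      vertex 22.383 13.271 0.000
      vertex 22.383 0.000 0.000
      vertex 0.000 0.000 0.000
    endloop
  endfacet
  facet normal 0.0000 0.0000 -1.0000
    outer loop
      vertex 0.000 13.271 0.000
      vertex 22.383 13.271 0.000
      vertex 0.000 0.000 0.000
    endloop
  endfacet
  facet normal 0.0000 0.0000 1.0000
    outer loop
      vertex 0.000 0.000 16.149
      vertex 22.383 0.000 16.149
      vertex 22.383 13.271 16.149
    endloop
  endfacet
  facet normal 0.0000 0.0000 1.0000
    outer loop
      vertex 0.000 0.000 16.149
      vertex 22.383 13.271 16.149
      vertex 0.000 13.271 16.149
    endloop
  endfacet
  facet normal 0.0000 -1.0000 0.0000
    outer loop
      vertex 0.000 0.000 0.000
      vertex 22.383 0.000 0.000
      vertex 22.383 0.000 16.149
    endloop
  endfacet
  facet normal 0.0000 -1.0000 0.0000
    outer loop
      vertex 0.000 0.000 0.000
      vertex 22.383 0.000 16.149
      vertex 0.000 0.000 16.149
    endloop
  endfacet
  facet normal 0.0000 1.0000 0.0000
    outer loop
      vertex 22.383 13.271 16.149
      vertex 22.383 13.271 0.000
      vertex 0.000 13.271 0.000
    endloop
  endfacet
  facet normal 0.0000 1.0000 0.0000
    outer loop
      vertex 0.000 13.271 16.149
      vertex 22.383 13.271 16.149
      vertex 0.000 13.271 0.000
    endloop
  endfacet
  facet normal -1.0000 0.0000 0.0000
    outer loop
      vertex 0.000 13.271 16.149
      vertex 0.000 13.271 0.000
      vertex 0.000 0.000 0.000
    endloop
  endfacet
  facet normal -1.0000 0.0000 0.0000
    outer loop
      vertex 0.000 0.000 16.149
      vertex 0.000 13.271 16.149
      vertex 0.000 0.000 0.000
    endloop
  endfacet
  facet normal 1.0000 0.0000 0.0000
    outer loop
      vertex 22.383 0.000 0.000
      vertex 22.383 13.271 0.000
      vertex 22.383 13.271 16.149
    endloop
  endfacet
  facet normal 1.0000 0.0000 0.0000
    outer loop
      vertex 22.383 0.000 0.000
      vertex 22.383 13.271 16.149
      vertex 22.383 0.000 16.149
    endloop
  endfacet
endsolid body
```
; perimeter-only toolpath
G21 ; units = mm
G90 ; absolute positioning
G28 ; home
; layer 1
G0 Z2.307
G0 X0.000 Y0.000
G1 X22.383 Y0.000
G1 X22.383 Y13.271
G1 X0.000 Y13.271
G1 X0.000 Y0.000
; layer 2
G0 Z4.614
G0 X0.000 Y0.000
G1 X22.383 Y0.000
G1 X22.383 Y13.271
G1 X0.000 Y13.271
G1 X0.000 Y0.000
; layer 3
G0 Z6.921
G0 X0.000 Y0.000
G1 X22.383 Y0.000
G1 X22.383 Y13.271
G1 X0.000 Y13.271
G1 X0.000 Y0.000
; layer 4
G0 Z9.228
G0 X0.000 Y0.000
G1 X22.383 Y0.000
G1 X22.383 Y13.271
G1 X0.000 Y13.271
G1 X0.000 Y0.000
; layer 5
G0 Z11.535
G0 X0.000 Y0.000
G1 X22.383 Y0.000
G1 X22.383 Y13.271
G1 X0.000 Y13.271
G1 X0.000 Y0.000
; layer 6
G0 Z13.842
G0 X0.000 Y0.000
G1 X22.383 Y0.000
G1 X22.383 Y13.271
G1 X0.000 Y13.271
G1 X0.000 Y0.000
; layer 7
G0 Z16.149
G0 X0.000 Y0.000
G1 X22.383 Y0.000
G1 X22.383 Y13.271
G1 X0.000 Y13.271
G1 X0.000 Y0.000
M2 ; end

The solid is a rectangular box, roughly 22.4 × 13.3 mm footprint and 16.1 mm tall. Slicing at Δz = 2.307 mm — 7 equal slices spanning the solid's height, so layer i sits at z = i·h/7 — gives 7 non-empty perimeters. Each is a 4-segment closed polygon; G0 lifts to the layer z and rapids to the start vertex, then G1 traces the edges.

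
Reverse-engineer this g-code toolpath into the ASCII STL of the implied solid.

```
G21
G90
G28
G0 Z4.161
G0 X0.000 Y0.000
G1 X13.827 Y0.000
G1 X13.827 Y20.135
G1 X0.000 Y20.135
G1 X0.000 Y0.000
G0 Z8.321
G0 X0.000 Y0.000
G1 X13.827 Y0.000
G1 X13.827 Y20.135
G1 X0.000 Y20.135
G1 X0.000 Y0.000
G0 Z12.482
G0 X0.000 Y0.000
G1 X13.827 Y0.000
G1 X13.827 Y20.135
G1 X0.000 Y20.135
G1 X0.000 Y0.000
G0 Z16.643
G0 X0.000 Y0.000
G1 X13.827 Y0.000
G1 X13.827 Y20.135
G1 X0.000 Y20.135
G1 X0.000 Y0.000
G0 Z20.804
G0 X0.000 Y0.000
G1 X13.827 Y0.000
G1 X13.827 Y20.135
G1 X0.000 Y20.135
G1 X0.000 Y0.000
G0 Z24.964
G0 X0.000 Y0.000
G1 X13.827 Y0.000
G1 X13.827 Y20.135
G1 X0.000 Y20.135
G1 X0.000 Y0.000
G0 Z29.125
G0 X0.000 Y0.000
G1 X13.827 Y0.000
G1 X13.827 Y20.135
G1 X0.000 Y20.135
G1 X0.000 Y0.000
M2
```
solid part
  facet normal 0.0000 0.0000 -1.0000
    outer loop
      vertex 13.827 20.135 0.000
      vertex 13.827 0.000 0.000
      vertex 0.000 0.000 0.000
    endloop
  endfacet
  facet normal 0.0000 0.0000 -1.0000
    outer loop
      vertex 0.000 20.135 0.000
      vertex 13.827 20.135 0.000
      vertex 0.000 0.000 0.000
    endloop
  endfacet
  facet normal 0.0000 0.0000 1.0000
    outer loop
      vertex 0.000 0.000 29.125
      vertex 13.827 0.000 29.125
      vertex 13.827 20.135 29.125
    endloop
  endfacet
  facet normal 0.0000 0.0000 1.0000
    outer loop
      vertex 0.000 0.000 29.125
      vertex 13.827 20.135 29.125
      vertex 0.000 20.135 29.125
    endloop
  endfacet
  facet normal 0.0000 -1.0000 0.0000
    outer loop
      vertex 0.000 0.000 0.000
      vertex 13.827 0.000 0.000
      vertex 13.827 0.000 29.125
    endloop
  endfacet
  facet normal 0.0000 -1.0000 0.0000
    outer loop
      vertex 0.000 0.000 0.000
      vertex 13.827 0.000 29.125
      vertex 0.000 0.000 29.125
    endloop
  endfacet
  facet normal 0.0000 1.0000 0.0000
    outer loop
      vertex 13.827 20.135 29.125
      vertex 13.827 20.135 0.000
      vertex 0.000 20.135 0.000
    endloop
  endfacet
  facet normal 0.0000 1.0000 0.0000
    outer loop
      vertex 0.000 20.135 29.125
      vertex 13.827 20.135 29.125
      vertex 0.000 20.135 0.000
    endloop
  endfacet
  facet normal -1.0000 0.0000 0.0000
    outer loop
      vertex 0.000 20.135 29.125
      vertex 0.000 20.135 0.000
      vertex 0.000 0.000 0.000
    endloop
  endfacet
  facet normal -1.0000 0.0000 0.0000
    outer loop
      vertex 0.000 0.000 29.125
      vertex 0.000 20.135 29.125
      vertex 0.000 0.000 0.000
    endloop
  endfacet
  facet normal 1.0000 0.0000 0.0000
    outer loop
      vertex 13.827 0.000 0.000
      vertex 13.827 20.135 0.000
      vertex 13.827 20.135 29.125
    endloop
  endfacet
  facet normal 1.0000 0.0000 0.0000
    outer loop
      vertex 13.827 0.000 0.000
      vertex 13.827 20.135 29.125
      vertex 13.827 0.000 29.125
    endloop
  endfacet
endsolid part

The G0 Z moves step by Δz≈4.161 mm. Every layer's G1 loop is the same polygon, so the solid is a straight extrusion of it from z=0 to z≈29.1. Closing with flat bottom and top caps and triangulating gives 12 facets — a rectangular box, roughly 13.8 × 20.1 mm footprint and 29.1 mm tall.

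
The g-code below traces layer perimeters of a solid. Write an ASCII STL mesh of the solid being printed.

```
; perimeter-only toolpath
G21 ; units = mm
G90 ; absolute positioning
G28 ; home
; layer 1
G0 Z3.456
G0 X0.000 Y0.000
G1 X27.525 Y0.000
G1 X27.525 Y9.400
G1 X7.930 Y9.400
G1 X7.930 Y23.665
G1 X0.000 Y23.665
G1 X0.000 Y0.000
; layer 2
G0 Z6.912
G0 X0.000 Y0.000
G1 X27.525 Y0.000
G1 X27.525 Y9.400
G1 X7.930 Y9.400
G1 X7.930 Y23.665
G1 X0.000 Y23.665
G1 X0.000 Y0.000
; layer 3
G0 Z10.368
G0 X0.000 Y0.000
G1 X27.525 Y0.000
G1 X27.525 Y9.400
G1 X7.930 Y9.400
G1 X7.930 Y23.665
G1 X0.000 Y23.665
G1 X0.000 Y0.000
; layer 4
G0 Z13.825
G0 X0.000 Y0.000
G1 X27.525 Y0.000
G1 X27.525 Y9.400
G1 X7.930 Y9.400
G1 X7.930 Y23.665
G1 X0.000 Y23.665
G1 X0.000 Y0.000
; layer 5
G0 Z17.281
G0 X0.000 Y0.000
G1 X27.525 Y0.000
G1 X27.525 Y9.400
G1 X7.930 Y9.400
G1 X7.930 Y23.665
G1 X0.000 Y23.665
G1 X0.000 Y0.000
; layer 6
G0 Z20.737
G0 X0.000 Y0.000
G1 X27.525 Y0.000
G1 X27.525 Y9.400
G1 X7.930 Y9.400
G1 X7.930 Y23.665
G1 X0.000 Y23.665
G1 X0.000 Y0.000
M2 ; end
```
solid part
  facet normal 0.0000 0.0000 -1.0000
    outer loop
      vertex 27.525 9.400 0.000
      vertex 27.525 0.000 0.000
      vertex 0.000 0.000 0.000
    endloop
  endfacet
  facet normal 0.0000 0.0000 -1.0000
    outer loop
      vertex 7.930 9.400 0.000
      vertex 27.525 9.400 0.000
      vertex 0.000 0.000 0.000
    endloop
  endfacet
  facet normal 0.0000 0.0000 -1.0000
    outer loop
      vertex 7.930 23.665 0.000
      vertex 7.930 9.400 0.000
      vertex 0.000 0.000 0.000
    endloop
  endfacet
  facet normal 0.0000 0.0000 -1.0000
    outer loop
      vertex 0.000 23.665 0.000
      vertex 7.930 23.665 0.000
      vertex 0.000 0.000 0.000
    endloop
  endfacet
  facet normal 0.0000 0.0000 1.0000
    outer loop
      vertex 0.000 0.000 20.737
      vertex 27.525 0.000 20.737
      vertex 27.525 9.400 20.737
    endloop
  endfacet
  facet normal 0.0000 0.0000 1.0000
    outer loop
      vertex 0.000 0.000 20.737
      vertex 27.525 9.400 20.737
      vertex 7.930 9.400 20.737
    endloop
  endfacet
  facet normal 0.0000 0.0000 1.0000
    outer loop
      vertex 0.000 0.000 20.737
      vertex 7.930 9.400 20.737
      vertex 7.930 23.665 20.737
    endloop
  endfacet
  facet normal 0.0000 0.0000 1.0000
    outer loop
      vertex 0.000 0.000 20.737
      vertex 7.930 23.665 20.737
      vertex 0.000 23.665 20.737
    endloop
  endfacet
  facet normal 0.0000 -1.0000 0.0000
    outer loop
      vertex 0.000 0.000 0.000
      vertex 27.525 0.000 0.000
      vertex 27.525 0.000 20.737
    endloop
  endfacet
  facet normal 0.0000 -1.0000 0.0000
    outer loop
      vertex 0.000 0.000 0.000
      vertex 27.525 0.000 20.737
      vertex 0.000 0.000 20.737
    endloop
  endfacet
  facet normal 1.0000 0.0000 0.0000
    outer loop
      vertex 27.525 0.000 0.000
      vertex 27.525 9.400 0.000
      vertex 27.525 9.400 20.737
    endloop
  endfacet
  facet normal 1.0000 0.0000 0.0000
    outer loop
      vertex 27.525 0.000 0.000
      vertex 27.525 9.400 20.737
      vertex 27.525 0.000 20.737
    endloop
  endfacet
  facet normal 0.0000 1.0000 0.0000
    outer loop
      vertex 27.525 9.400 0.000
      vertex 7.930 9.400 0.000
      vertex 7.930 9.400 20.737
    endloop
  endfacet
  facet normal 0.0000 1.0000 0.0000
    outer loop
      vertex 27.525 9.400 0.000
      vertex 7.930 9.400 20.737
      vertex 27.525 9.400 20.737
    endloop
  endfacet
  facet normal 1.0000 0.0000 0.0000
    outer loop
      vertex 7.930 9.400 0.000
      vertex 7.930 23.665 0.000
      vertex 7.930 23.665 20.737
    endloop
  endfacet
  facet normal 1.0000 0.0000 0.0000
    outer loop
      vertex 7.930 9.400 0.000
      vertex 7.930 23.665 20.737
      vertex 7.930 9.400 20.737
    endloop
  endfacet
  facet normal 0.0000 1.0000 0.0000
    outer loop
      vertex 7.930 23.665 0.000
      vertex 0.000 23.665 0.000
      vertex 0.000 23.665 20.737
    endloop
  endfacet
  facet normal 0.0000 1.0000 0.0000
    outer loop
      vertex 7.930 23.665 0.000
      vertex 0.000 23.665 20.737
      vertex 7.930 23.665 20.737
    endloop
  endfacet
  facet normal -1.0000 0.0000 0.0000
    outer loop
      vertex 0.000 23.665 0.000
      vertex 0.000 0.000 0.000
      vertex 0.000 0.000 20.737
    endloop
  endfacet
  facet normal -1.0000 0.0000 0.0000
    outer loop
      vertex 0.000 23.665 0.000
      vertex 0.000 0.000 20.737
      vertex 0.000 23.665 20.737
    endloop
  endfacet
endsolid part

The G0 Z moves step by Δz≈3.456 mm. Every layer's G1 loop is the same polygon, so the solid is a straight extrusion of it from z=0 to z≈20.7. Closing with flat bottom and top caps and triangulating gives 20 facets — an L-shaped prism: outer 27.5 × 23.7 mm, arm thicknesses ≈ 9.4 mm (horizontal) and 7.93 mm (vertical), extruded 20.7 mm in z.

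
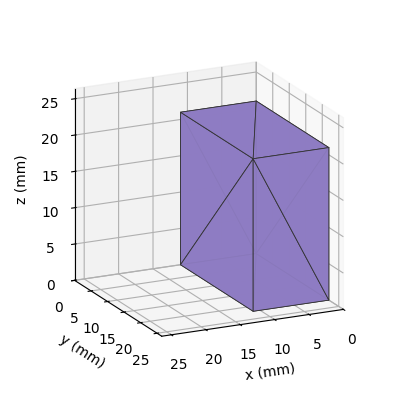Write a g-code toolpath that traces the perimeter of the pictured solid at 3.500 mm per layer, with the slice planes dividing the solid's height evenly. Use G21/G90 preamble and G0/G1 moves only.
Reading the render: the shape is a rectangular box, roughly 11 × 22 mm footprint and 21 mm tall (dimensions read to the nearest mm from the axis ticks). For the g-code, the solid's height is divided into equal slices at the stated Δz and each level perimeter traced with G1 moves after a G0 lift.

; perimeter-only toolpath
G21 ; units = mm
G90 ; absolute positioning
G28 ; home
; layer 1
G0 Z3.500
G0 X0.000 Y0.000
G1 X11.000 Y0.000
G1 X11.000 Y22.000
G1 X0.000 Y22.000
G1 X0.000 Y0.000
; layer 2
G0 Z7.000
G0 X0.000 Y0.000
G1 X11.000 Y0.000
G1 X11.000 Y22.000
G1 X0.000 Y22.000
G1 X0.000 Y0.000
; layer 3
G0 Z10.500
G0 X0.000 Y0.000
G1 X11.000 Y0.000
G1 X11.000 Y22.000
G1 X0.000 Y22.000
G1 X0.000 Y0.000
; layer 4
G0 Z14.000
G0 X0.000 Y0.000
G1 X11.000 Y0.000
G1 X11.000 Y22.000
G1 X0.000 Y22.000
G1 X0.000 Y0.000
; layer 5
G0 Z17.500
G0 X0.000 Y0.000
G1 X11.000 Y0.000
G1 X11.000 Y22.000
G1 X0.000 Y22.000
G1 X0.000 Y0.000
; layer 6
G0 Z21.000
G0 X0.000 Y0.000
G1 X11.000 Y0.000
G1 X11.000 Y22.000
G1 X0.000 Y22.000
G1 X0.000 Y0.000
M2 ; end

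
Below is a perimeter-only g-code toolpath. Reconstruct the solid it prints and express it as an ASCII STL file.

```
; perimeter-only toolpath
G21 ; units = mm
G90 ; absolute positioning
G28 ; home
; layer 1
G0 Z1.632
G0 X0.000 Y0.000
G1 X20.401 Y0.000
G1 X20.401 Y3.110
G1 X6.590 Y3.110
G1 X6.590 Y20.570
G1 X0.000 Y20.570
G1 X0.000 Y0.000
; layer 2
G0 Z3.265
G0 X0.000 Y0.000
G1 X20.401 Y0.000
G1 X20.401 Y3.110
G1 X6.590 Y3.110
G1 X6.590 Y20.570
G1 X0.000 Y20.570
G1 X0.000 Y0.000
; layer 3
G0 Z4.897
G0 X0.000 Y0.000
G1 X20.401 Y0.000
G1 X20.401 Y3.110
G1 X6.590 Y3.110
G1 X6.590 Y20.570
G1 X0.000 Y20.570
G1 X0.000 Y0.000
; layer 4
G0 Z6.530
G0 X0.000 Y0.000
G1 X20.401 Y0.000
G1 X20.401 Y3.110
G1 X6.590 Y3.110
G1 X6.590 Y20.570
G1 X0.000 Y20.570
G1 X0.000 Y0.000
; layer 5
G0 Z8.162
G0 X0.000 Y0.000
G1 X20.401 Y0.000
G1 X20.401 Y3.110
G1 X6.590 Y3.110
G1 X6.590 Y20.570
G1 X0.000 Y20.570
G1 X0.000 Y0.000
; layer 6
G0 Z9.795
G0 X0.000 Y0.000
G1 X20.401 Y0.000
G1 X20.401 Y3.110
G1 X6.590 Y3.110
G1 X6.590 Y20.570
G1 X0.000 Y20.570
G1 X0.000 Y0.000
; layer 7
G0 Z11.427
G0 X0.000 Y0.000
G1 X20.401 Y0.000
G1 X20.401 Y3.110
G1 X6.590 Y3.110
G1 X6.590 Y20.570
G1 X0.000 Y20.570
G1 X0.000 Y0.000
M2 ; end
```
solid part
  facet normal 0.0000 0.0000 -1.0000
    outer loop
      vertex 20.401 3.110 0.000
      vertex 20.401 0.000 0.000
      vertex 0.000 0.000 0.000
    endloop
  endfacet
  facet normal 0.0000 0.0000 -1.0000
    outer loop
      vertex 6.590 3.110 0.000
      vertex 20.401 3.110 0.000
      vertex 0.000 0.000 0.000
    endloop
  endfacet
  facet normal 0.0000 0.0000 -1.0000
    outer loop
      vertex 6.590 20.570 0.000
      vertex 6.590 3.110 0.000
      vertex 0.000 0.000 0.000
    endloop
  endfacet
  facet normal 0.0000 0.0000 -1.0000
    outer loop
      vertex 0.000 20.570 0.000
      vertex 6.590 20.570 0.000
      vertex 0.000 0.000 0.000
    endloop
  endfacet
  facet normal 0.0000 0.0000 1.0000
    outer loop
      vertex 0.000 0.000 11.427
      vertex 20.401 0.000 11.427
      vertex 20.401 3.110 11.427
    endloop
  endfacet
  facet normal 0.0000 0.0000 1.0000
    outer loop
      vertex 0.000 0.000 11.427
      vertex 20.401 3.110 11.427
      vertex 6.590 3.110 11.427
    endloop
  endfacet
  facet normal 0.0000 0.0000 1.0000
    outer loop
      vertex 0.000 0.000 11.427
      vertex 6.590 3.110 11.427
      vertex 6.590 20.570 11.427
    endloop
  endfacet
  facet normal 0.0000 0.0000 1.0000
    outer loop
      vertex 0.000 0.000 11.427
      vertex 6.590 20.570 11.427
      vertex 0.000 20.570 11.427
    endloop
  endfacet
  facet normal 0.0000 -1.0000 0.0000
    outer loop
      vertex 0.000 0.000 0.000
      vertex 20.401 0.000 0.000
      vertex 20.401 0.000 11.427
    endloop
  endfacet
  facet normal 0.0000 -1.0000 0.0000
    outer loop
      vertex 0.000 0.000 0.000
      vertex 20.401 0.000 11.427
      vertex 0.000 0.000 11.427
    endloop
  endfacet
  facet normal 1.0000 0.0000 0.0000
    outer loop
      vertex 20.401 0.000 0.000
      vertex 20.401 3.110 0.000
      vertex 20.401 3.110 11.427
    endloop
  endfacet
  facet normal 1.0000 0.0000 0.0000
    outer loop
      vertex 20.401 0.000 0.000
      vertex 20.401 3.110 11.427
      vertex 20.401 0.000 11.427
    endloop
  endfacet
  facet normal 0.0000 1.0000 0.0000
    outer loop
      vertex 20.401 3.110 0.000
      vertex 6.590 3.110 0.000
      vertex 6.590 3.110 11.427
    endloop
  endfacet
  facet normal 0.0000 1.0000 0.0000
    outer loop
      vertex 20.401 3.110 0.000
      vertex 6.590 3.110 11.427
      vertex 20.401 3.110 11.427
    endloop
  endfacet
  facet normal 1.0000 0.0000 0.0000
    outer loop
      vertex 6.590 3.110 0.000
      vertex 6.590 20.570 0.000
      vertex 6.590 20.570 11.427
    endloop
  endfacet
  facet normal 1.0000 0.0000 0.0000
    outer loop
      vertex 6.590 3.110 0.000
      vertex 6.590 20.570 11.427
      vertex 6.590 3.110 11.427
    endloop
  endfacet
  facet normal 0.0000 1.0000 0.0000
    outer loop
      vertex 6.590 20.570 0.000
      vertex 0.000 20.570 0.000
      vertex 0.000 20.570 11.427
    endloop
  endfacet
  facet normal 0.0000 1.0000 0.0000
    outer loop
      vertex 6.590 20.570 0.000
      vertex 0.000 20.570 11.427
      vertex 6.590 20.570 11.427
    endloop
  endfacet
  facet normal -1.0000 0.0000 0.0000
    outer loop
      vertex 0.000 20.570 0.000
      vertex 0.000 0.000 0.000
      vertex 0.000 0.000 11.427
    endloop
  endfacet
  facet normal -1.0000 0.0000 0.0000
    outer loop
      vertex 0.000 20.570 0.000
      vertex 0.000 0.000 11.427
      vertex 0.000 20.570 11.427
    endloop
  endfacet
endsolid part

The G0 Z moves step by Δz≈1.632 mm. Every layer's G1 loop is the same polygon, so the solid is a straight extrusion of it from z=0 to z≈11.4. Closing with flat bottom and top caps and triangulating gives 20 facets — an L-shaped prism: outer 20.4 × 20.6 mm, arm thicknesses ≈ 3.11 mm (horizontal) and 6.59 mm (vertical), extruded 11.4 mm in z.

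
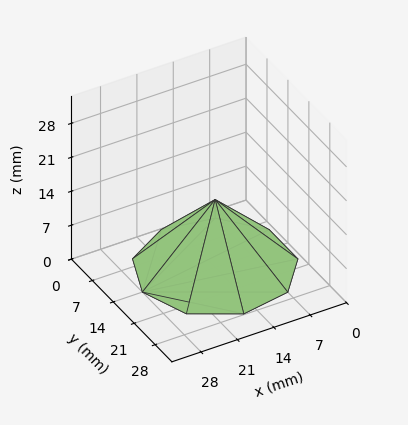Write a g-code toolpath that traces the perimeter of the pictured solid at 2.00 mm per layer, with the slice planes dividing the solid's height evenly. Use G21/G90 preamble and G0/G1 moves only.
Reading the render: the shape is a regular 9-sided pyramid, base circumscribed radius ≈ 14 mm, apex at z ≈ 14 mm (dimensions read to the nearest mm from the axis ticks). For the g-code, the solid's height is divided into equal slices at the stated Δz and each level perimeter traced with G1 moves after a G0 lift.

; perimeter-only toolpath
G21 ; units = mm
G90 ; absolute positioning
G28 ; home
; layer 1
G0 Z2.00
G0 X26.00 Y14.00
G1 X23.19 Y21.71
G1 X16.08 Y25.82
G1 X8.00 Y24.39
G1 X2.72 Y18.11
G1 X2.72 Y9.89
G1 X8.00 Y3.61
G1 X16.08 Y2.18
G1 X23.19 Y6.29
G1 X26.00 Y14.00
; layer 2
G0 Z4.00
G0 X24.00 Y14.00
G1 X21.66 Y20.43
G1 X15.74 Y23.85
G1 X9.00 Y22.66
G1 X4.60 Y17.42
G1 X4.60 Y10.58
G1 X9.00 Y5.34
G1 X15.74 Y4.15
G1 X21.66 Y7.57
G1 X24.00 Y14.00
; layer 3
G0 Z6.00
G0 X22.00 Y14.00
G1 X20.13 Y19.14
G1 X15.39 Y21.88
G1 X10.00 Y20.93
G1 X6.48 Y16.74
G1 X6.48 Y11.26
G1 X10.00 Y7.07
G1 X15.39 Y6.12
G1 X20.13 Y8.86
G1 X22.00 Y14.00
; layer 4
G0 Z8.00
G0 X20.00 Y14.00
G1 X18.59 Y17.86
G1 X15.04 Y19.91
G1 X11.00 Y19.19
G1 X8.36 Y16.05
G1 X8.36 Y11.95
G1 X11.00 Y8.81
G1 X15.04 Y8.09
G1 X18.59 Y10.14
G1 X20.00 Y14.00
; layer 5
G0 Z10.00
G0 X18.00 Y14.00
G1 X17.06 Y16.57
G1 X14.69 Y17.94
G1 X12.00 Y17.46
G1 X10.24 Y15.37
G1 X10.24 Y12.63
G1 X12.00 Y10.54
G1 X14.69 Y10.06
G1 X17.06 Y11.43
G1 X18.00 Y14.00
; layer 6
G0 Z12.00
G0 X16.00 Y14.00
G1 X15.53 Y15.29
G1 X14.35 Y15.97
G1 X13.00 Y15.73
G1 X12.12 Y14.68
G1 X12.12 Y13.32
G1 X13.00 Y12.27
G1 X14.35 Y12.03
G1 X15.53 Y12.71
G1 X16.00 Y14.00
M2 ; end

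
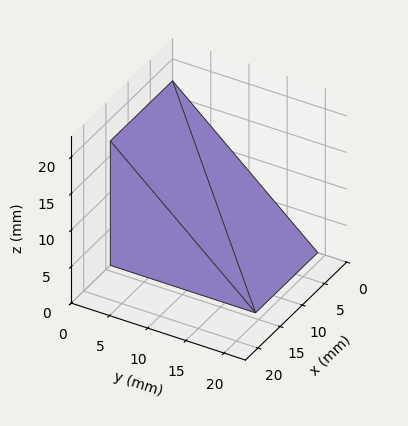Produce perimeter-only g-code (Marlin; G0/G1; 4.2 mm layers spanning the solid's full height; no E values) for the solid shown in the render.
Reading the render: the shape is a wedge (ramp): 14 × 19 mm base, rising to 17 mm along the y=0 edge and sloping linearly to z=0 at y=19 (dimensions read to the nearest mm from the axis ticks). For the g-code, the solid's height is divided into equal slices at the stated Δz and each level perimeter traced with G1 moves after a G0 lift.

; perimeter-only toolpath
G21 ; units = mm
G90 ; absolute positioning
G28 ; home
; layer 1
G0 Z4.2
G0 X0.0 Y0.0
G1 X14.0 Y0.0
G1 X14.0 Y14.2
G1 X0.0 Y14.2
G1 X0.0 Y0.0
; layer 2
G0 Z8.5
G0 X0.0 Y0.0
G1 X14.0 Y0.0
G1 X14.0 Y9.5
G1 X0.0 Y9.5
G1 X0.0 Y0.0
; layer 3
G0 Z12.8
G0 X0.0 Y0.0
G1 X14.0 Y0.0
G1 X14.0 Y4.8
G1 X0.0 Y4.8
G1 X0.0 Y0.0
M2 ; end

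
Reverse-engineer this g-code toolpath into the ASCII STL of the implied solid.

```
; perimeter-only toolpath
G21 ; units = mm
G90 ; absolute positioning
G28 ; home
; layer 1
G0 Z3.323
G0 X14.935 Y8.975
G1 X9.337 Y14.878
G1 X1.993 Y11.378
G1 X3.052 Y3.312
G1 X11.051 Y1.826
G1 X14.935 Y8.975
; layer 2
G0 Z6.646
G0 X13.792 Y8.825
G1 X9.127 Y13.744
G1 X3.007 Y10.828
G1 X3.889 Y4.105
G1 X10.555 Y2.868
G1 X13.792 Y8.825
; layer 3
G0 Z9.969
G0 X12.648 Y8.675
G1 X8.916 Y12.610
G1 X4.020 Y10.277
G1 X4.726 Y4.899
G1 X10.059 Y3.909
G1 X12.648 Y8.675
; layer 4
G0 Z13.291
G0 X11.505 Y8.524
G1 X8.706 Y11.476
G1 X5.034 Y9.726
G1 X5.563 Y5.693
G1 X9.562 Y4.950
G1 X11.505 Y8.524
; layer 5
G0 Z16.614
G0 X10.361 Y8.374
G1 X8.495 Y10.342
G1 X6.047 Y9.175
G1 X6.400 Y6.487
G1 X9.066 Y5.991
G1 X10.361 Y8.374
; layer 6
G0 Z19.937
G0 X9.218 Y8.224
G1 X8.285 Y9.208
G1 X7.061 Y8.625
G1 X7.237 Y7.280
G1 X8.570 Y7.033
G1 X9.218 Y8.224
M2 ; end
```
solid part
  facet normal 0.0000 0.0000 -1.0000
    outer loop
      vertex 0.980 11.929 0.000
      vertex 9.548 16.012 0.000
      vertex 16.079 9.125 0.000
    endloop
  endfacet
  facet normal 0.0000 0.0000 -1.0000
    outer loop
      vertex 2.215 2.518 0.000
      vertex 0.980 11.929 0.000
      vertex 16.079 9.125 0.000
    endloop
  endfacet
  facet normal 0.0000 0.0000 -1.0000
    outer loop
      vertex 11.547 0.785 0.000
      vertex 2.215 2.518 0.000
      vertex 16.079 9.125 0.000
    endloop
  endfacet
  facet normal 0.6986 0.6625 0.2704
    outer loop
      vertex 16.079 9.125 0.000
      vertex 9.548 16.012 0.000
      vertex 8.074 8.074 23.260
    endloop
  endfacet
  facet normal -0.4142 0.8691 0.2704
    outer loop
      vertex 9.548 16.012 0.000
      vertex 0.980 11.929 0.000
      vertex 8.074 8.074 23.260
    endloop
  endfacet
  facet normal -0.9546 -0.1253 0.2704
    outer loop
      vertex 0.980 11.929 0.000
      vertex 2.215 2.518 0.000
      vertex 8.074 8.074 23.260
    endloop
  endfacet
  facet normal -0.1758 -0.9466 0.2704
    outer loop
      vertex 2.215 2.518 0.000
      vertex 11.547 0.785 0.000
      vertex 8.074 8.074 23.260
    endloop
  endfacet
  facet normal 0.8459 -0.4597 0.2704
    outer loop
      vertex 11.547 0.785 0.000
      vertex 16.079 9.125 0.000
      vertex 8.074 8.074 23.260
    endloop
  endfacet
endsolid part

The G0 Z moves step by Δz≈3.323 mm. The G1 loops shrink linearly with z, so the solid tapers from its base footprint up to z≈23.3. Closing with a flat bottom cap and the tapered top and triangulating gives 8 facets — a regular 5-sided pyramid, base circumscribed radius ≈ 8.07 mm, apex at z ≈ 23.3 mm.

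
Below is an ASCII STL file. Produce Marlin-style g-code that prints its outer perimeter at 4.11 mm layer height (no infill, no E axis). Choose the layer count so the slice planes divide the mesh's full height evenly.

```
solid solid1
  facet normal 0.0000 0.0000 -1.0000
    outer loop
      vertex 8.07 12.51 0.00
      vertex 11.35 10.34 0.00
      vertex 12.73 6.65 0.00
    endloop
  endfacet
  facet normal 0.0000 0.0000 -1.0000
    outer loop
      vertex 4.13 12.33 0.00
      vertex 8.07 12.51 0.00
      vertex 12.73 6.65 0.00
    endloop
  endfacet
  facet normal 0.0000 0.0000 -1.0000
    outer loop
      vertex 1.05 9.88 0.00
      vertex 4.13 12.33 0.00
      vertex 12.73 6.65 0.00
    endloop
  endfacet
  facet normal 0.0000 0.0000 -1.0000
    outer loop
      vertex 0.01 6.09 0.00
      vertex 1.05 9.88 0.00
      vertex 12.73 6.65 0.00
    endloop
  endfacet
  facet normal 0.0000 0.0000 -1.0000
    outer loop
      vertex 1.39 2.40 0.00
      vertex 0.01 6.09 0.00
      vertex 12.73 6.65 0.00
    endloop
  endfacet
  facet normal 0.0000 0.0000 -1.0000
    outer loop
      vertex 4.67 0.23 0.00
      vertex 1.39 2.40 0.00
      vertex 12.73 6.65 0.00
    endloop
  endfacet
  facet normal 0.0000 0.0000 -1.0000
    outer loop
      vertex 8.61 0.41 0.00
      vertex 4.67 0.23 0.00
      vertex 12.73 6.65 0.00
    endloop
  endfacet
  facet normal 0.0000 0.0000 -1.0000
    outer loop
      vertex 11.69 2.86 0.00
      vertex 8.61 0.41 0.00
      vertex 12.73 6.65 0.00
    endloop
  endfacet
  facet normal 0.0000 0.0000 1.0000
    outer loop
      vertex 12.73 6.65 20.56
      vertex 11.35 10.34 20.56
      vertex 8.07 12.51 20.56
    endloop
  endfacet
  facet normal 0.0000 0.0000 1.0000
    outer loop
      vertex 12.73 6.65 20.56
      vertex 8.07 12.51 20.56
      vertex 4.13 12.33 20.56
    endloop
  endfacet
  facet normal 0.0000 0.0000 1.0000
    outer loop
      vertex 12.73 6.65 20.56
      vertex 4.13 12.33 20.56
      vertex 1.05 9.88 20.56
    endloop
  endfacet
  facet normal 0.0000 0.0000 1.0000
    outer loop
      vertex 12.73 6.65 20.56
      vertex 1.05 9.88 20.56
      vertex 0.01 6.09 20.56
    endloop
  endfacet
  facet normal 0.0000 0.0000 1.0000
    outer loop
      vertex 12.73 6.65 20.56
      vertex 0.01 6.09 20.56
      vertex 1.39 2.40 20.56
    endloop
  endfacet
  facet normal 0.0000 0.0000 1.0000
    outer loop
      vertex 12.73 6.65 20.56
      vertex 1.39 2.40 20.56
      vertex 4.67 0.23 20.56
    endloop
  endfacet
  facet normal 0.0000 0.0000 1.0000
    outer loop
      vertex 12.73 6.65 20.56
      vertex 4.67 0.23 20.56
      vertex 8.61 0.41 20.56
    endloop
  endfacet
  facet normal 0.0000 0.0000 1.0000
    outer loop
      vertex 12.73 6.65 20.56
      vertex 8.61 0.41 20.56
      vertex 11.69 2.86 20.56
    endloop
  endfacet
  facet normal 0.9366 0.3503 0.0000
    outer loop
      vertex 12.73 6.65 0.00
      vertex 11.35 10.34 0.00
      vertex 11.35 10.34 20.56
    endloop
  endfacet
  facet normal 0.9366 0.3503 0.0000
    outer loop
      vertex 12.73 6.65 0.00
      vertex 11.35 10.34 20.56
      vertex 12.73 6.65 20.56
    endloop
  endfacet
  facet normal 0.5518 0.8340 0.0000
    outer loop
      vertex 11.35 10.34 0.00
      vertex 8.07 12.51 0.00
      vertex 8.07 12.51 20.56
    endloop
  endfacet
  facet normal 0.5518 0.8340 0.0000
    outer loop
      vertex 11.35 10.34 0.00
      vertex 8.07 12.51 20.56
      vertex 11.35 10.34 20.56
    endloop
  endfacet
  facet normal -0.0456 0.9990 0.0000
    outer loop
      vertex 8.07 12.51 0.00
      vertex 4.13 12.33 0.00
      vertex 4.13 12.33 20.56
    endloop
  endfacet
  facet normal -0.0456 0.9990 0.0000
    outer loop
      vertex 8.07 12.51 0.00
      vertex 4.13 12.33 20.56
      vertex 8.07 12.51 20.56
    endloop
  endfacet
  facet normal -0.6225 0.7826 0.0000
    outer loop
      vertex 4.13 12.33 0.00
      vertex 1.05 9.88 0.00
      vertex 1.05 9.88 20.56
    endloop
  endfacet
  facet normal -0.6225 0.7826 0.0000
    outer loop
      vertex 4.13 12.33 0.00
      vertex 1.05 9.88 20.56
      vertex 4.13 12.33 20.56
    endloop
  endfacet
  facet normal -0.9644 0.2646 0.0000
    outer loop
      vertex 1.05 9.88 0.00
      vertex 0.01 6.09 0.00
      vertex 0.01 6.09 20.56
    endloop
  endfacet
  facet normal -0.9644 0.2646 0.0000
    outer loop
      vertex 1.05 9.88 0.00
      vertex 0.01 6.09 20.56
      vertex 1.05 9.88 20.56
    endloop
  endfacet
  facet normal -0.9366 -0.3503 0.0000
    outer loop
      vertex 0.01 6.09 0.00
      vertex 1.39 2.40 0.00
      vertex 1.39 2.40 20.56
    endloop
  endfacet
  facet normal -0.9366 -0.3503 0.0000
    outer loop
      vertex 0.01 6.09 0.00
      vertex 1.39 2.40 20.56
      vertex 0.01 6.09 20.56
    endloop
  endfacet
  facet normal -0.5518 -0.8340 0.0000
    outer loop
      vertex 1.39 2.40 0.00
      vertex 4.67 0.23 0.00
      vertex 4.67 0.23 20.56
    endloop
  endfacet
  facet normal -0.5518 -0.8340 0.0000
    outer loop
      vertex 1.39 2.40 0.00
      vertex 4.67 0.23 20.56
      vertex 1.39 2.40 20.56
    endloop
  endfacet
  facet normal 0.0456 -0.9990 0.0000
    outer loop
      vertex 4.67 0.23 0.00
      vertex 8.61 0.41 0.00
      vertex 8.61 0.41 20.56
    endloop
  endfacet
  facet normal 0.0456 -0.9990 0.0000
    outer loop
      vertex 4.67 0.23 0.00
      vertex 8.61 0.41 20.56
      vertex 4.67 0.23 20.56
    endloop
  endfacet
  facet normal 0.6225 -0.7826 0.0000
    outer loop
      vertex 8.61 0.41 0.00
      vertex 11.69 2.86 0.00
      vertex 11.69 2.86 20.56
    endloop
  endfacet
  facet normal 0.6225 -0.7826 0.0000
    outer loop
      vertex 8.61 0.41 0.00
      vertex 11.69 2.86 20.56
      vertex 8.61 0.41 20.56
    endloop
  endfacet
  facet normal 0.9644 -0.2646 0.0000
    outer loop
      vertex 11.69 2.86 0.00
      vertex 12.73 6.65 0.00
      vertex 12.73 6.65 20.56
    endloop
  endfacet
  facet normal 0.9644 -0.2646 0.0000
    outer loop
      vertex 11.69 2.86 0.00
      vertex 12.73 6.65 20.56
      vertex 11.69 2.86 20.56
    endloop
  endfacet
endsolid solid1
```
; perimeter-only toolpath
G21 ; units = mm
G90 ; absolute positioning
G28 ; home
; layer 1
G0 Z4.11
G0 X12.73 Y6.65
G1 X11.35 Y10.34
G1 X8.07 Y12.51
G1 X4.13 Y12.33
G1 X1.05 Y9.88
G1 X0.01 Y6.09
G1 X1.39 Y2.40
G1 X4.67 Y0.23
G1 X8.61 Y0.41
G1 X11.69 Y2.86
G1 X12.73 Y6.65
; layer 2
G0 Z8.22
G0 X12.73 Y6.65
G1 X11.35 Y10.34
G1 X8.07 Y12.51
G1 X4.13 Y12.33
G1 X1.05 Y9.88
G1 X0.01 Y6.09
G1 X1.39 Y2.40
G1 X4.67 Y0.23
G1 X8.61 Y0.41
G1 X11.69 Y2.86
G1 X12.73 Y6.65
; layer 3
G0 Z12.34
G0 X12.73 Y6.65
G1 X11.35 Y10.34
G1 X8.07 Y12.51
G1 X4.13 Y12.33
G1 X1.05 Y9.88
G1 X0.01 Y6.09
G1 X1.39 Y2.40
G1 X4.67 Y0.23
G1 X8.61 Y0.41
G1 X11.69 Y2.86
G1 X12.73 Y6.65
; layer 4
G0 Z16.45
G0 X12.73 Y6.65
G1 X11.35 Y10.34
G1 X8.07 Y12.51
G1 X4.13 Y12.33
G1 X1.05 Y9.88
G1 X0.01 Y6.09
G1 X1.39 Y2.40
G1 X4.67 Y0.23
G1 X8.61 Y0.41
G1 X11.69 Y2.86
G1 X12.73 Y6.65
; layer 5
G0 Z20.56
G0 X12.73 Y6.65
G1 X11.35 Y10.34
G1 X8.07 Y12.51
G1 X4.13 Y12.33
G1 X1.05 Y9.88
G1 X0.01 Y6.09
G1 X1.39 Y2.40
G1 X4.67 Y0.23
G1 X8.61 Y0.41
G1 X11.69 Y2.86
G1 X12.73 Y6.65
M2 ; end

The solid is a regular 10-sided prism (a cylinder approximated with 10 flat sides), circumscribed radius ≈ 6.37 mm, height ≈ 20.6 mm. Slicing at Δz = 4.11 mm — 5 equal slices spanning the solid's height, so layer i sits at z = i·h/5 — gives 5 non-empty perimeters. Each is a 10-segment closed polygon; G0 lifts to the layer z and rapids to the start vertex, then G1 traces the edges.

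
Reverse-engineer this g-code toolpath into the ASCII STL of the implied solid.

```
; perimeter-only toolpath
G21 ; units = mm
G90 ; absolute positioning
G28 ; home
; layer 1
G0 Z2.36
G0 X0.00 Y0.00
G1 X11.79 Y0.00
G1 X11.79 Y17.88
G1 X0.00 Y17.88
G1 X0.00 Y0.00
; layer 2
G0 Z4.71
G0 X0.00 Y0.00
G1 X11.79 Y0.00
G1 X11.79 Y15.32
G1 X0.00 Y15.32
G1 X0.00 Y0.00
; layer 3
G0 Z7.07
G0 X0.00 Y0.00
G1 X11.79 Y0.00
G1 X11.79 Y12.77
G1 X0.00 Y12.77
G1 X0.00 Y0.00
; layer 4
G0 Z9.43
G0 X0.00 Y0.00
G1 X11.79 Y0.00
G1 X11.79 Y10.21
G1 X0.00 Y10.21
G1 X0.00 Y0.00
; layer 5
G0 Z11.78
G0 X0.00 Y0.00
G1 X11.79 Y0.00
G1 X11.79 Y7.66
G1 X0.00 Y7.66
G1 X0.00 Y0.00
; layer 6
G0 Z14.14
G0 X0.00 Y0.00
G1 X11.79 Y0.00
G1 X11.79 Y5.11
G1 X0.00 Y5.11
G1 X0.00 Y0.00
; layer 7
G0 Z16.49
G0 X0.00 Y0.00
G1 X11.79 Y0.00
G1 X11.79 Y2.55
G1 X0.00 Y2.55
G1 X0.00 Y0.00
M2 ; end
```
solid part
  facet normal 0.0000 0.0000 -1.0000
    outer loop
      vertex 11.79 20.43 0.00
      vertex 11.79 0.00 0.00
      vertex 0.00 0.00 0.00
    endloop
  endfacet
  facet normal 0.0000 0.0000 -1.0000
    outer loop
      vertex 0.00 20.43 0.00
      vertex 11.79 20.43 0.00
      vertex 0.00 0.00 0.00
    endloop
  endfacet
  facet normal 0.0000 -1.0000 0.0000
    outer loop
      vertex 0.00 0.00 0.00
      vertex 11.79 0.00 0.00
      vertex 11.79 0.00 18.85
    endloop
  endfacet
  facet normal 0.0000 -1.0000 0.0000
    outer loop
      vertex 0.00 0.00 0.00
      vertex 11.79 0.00 18.85
      vertex 0.00 0.00 18.85
    endloop
  endfacet
  facet normal 0.0000 0.6781 0.7350
    outer loop
      vertex 0.00 0.00 18.85
      vertex 11.79 0.00 18.85
      vertex 11.79 20.43 0.00
    endloop
  endfacet
  facet normal 0.0000 0.6781 0.7350
    outer loop
      vertex 0.00 0.00 18.85
      vertex 11.79 20.43 0.00
      vertex 0.00 20.43 0.00
    endloop
  endfacet
  facet normal -1.0000 0.0000 0.0000
    outer loop
      vertex 0.00 0.00 18.85
      vertex 0.00 20.43 0.00
      vertex 0.00 0.00 0.00
    endloop
  endfacet
  facet normal 1.0000 0.0000 0.0000
    outer loop
      vertex 11.79 0.00 0.00
      vertex 11.79 20.43 0.00
      vertex 11.79 0.00 18.85
    endloop
  endfacet
endsolid part

The G0 Z moves step by Δz≈2.36 mm. The G1 loops shrink linearly with z, so the solid tapers from its base footprint up to z≈18.9. Closing with a flat bottom cap and the tapered top and triangulating gives 8 facets — a wedge (ramp): 11.8 × 20.4 mm base, rising to 18.9 mm along the y=0 edge and sloping linearly to z=0 at y=20.4.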